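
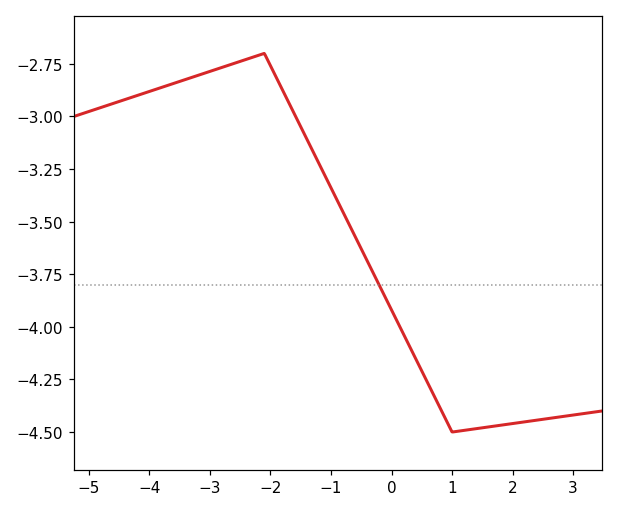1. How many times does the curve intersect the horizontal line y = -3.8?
1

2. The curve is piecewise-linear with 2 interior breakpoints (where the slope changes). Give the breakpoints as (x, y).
(-2.1, -2.7); (1, -4.5)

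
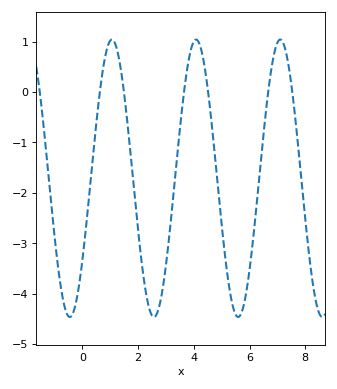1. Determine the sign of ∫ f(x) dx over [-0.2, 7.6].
negative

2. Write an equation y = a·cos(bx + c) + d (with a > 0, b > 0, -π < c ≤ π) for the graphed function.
y = 2.75cos(2.1x - 2.2) - 1.71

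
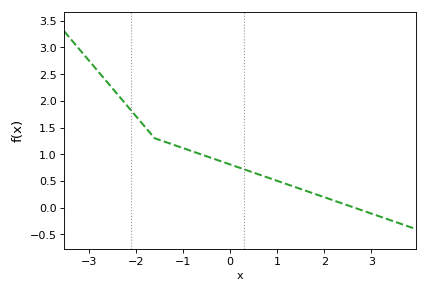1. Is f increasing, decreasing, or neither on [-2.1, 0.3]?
decreasing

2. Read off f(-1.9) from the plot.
1.6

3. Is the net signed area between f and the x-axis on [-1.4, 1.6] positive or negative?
positive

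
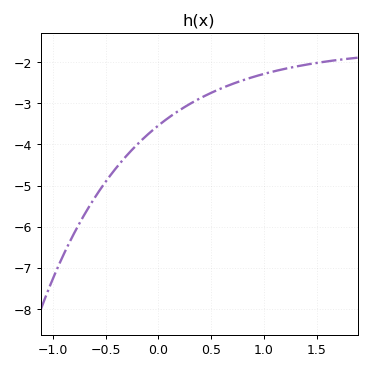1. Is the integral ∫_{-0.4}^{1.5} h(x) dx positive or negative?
negative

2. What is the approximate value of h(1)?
-2.3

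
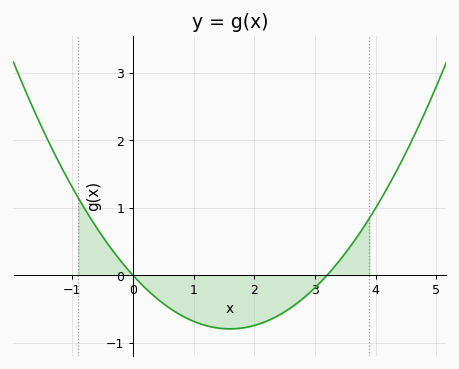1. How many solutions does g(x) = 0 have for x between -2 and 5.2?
2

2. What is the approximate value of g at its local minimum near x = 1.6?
-0.794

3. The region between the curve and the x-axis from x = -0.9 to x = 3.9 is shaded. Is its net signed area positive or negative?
negative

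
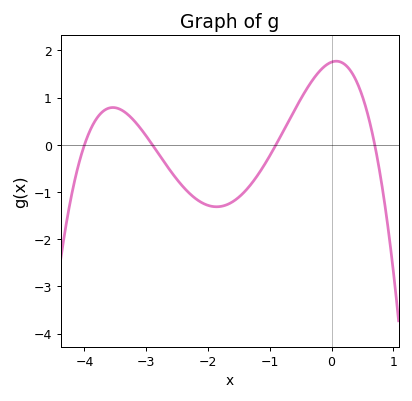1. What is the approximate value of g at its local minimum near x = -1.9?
-1.31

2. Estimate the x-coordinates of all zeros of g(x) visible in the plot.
-4, -2.9, -0.9, 0.7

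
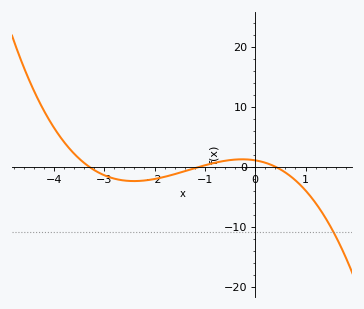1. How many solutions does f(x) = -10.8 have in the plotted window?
1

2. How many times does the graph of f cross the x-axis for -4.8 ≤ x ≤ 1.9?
3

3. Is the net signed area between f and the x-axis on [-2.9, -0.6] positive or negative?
negative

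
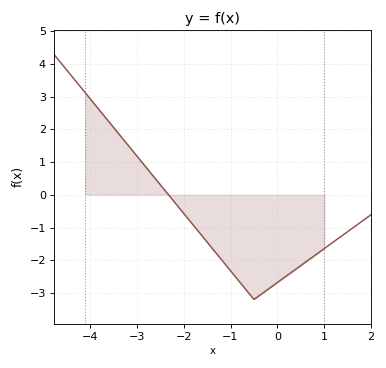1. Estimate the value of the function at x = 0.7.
-2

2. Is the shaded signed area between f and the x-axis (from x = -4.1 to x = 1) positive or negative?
negative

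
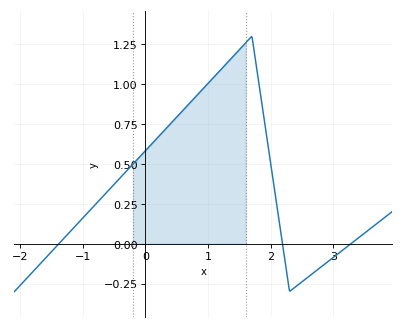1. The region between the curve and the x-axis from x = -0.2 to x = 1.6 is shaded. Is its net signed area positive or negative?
positive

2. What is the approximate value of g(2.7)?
-0.18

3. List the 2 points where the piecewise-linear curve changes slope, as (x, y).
(1.7, 1.3); (2.3, -0.3)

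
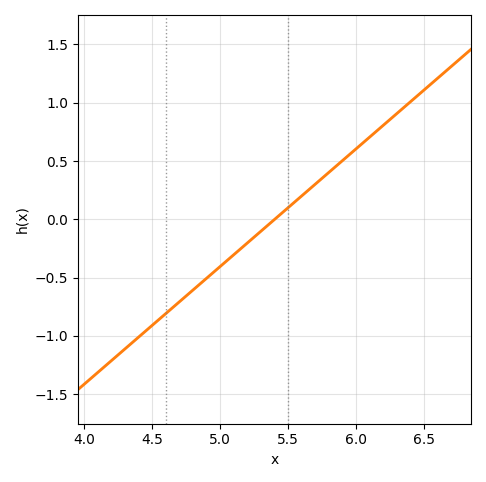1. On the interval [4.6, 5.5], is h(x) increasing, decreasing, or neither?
increasing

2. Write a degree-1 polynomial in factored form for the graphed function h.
y = 1.01(x - 5.4)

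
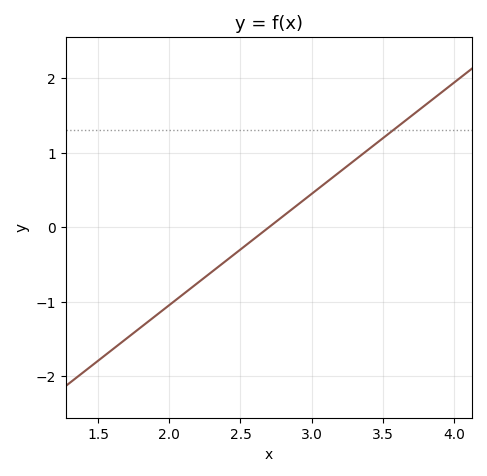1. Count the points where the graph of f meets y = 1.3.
1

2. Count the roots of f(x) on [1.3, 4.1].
1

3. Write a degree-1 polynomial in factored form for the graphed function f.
y = 1.49(x - 2.7)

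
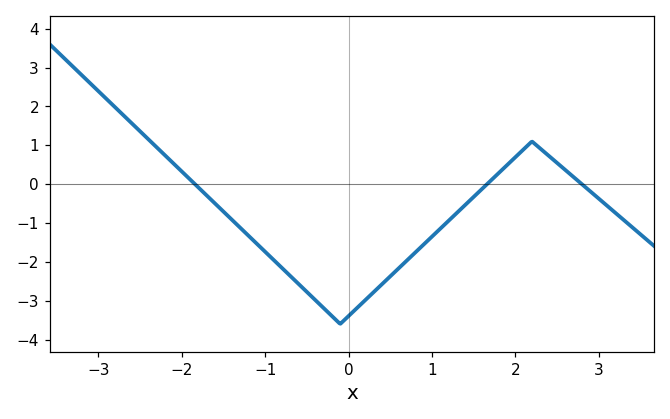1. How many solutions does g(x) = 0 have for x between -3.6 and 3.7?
3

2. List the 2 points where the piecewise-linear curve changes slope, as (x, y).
(-0.1, -3.6); (2.2, 1.1)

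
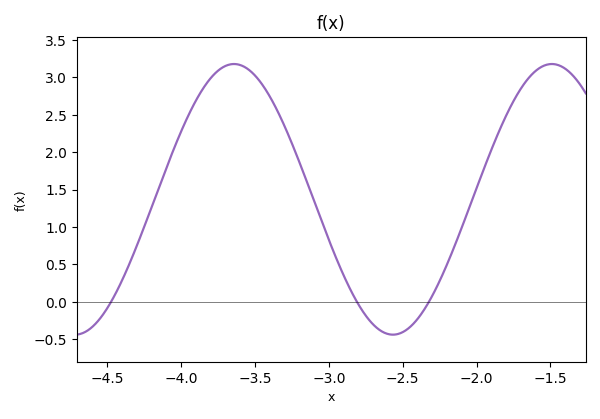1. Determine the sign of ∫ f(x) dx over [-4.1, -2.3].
positive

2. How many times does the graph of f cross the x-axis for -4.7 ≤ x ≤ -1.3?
3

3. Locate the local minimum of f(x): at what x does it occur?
-2.57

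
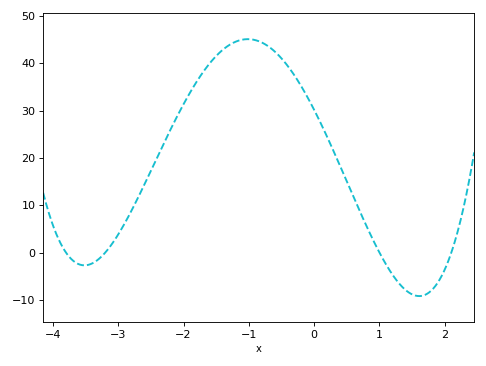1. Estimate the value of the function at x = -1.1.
45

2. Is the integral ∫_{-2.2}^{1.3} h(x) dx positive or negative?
positive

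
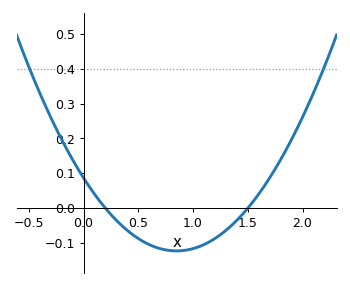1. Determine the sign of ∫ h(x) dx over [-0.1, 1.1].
negative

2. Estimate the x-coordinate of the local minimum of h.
0.85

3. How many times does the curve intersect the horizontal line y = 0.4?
2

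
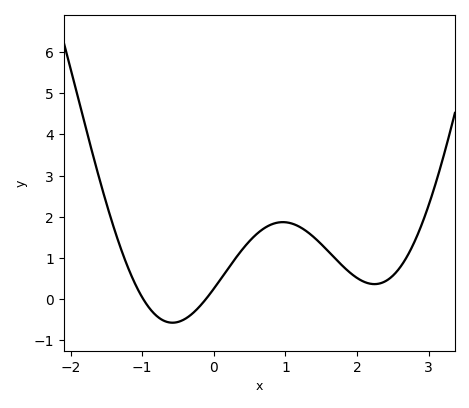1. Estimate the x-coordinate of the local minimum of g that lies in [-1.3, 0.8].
-0.577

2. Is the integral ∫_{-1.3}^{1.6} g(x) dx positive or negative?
positive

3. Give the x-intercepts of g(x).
-0.987, -0.11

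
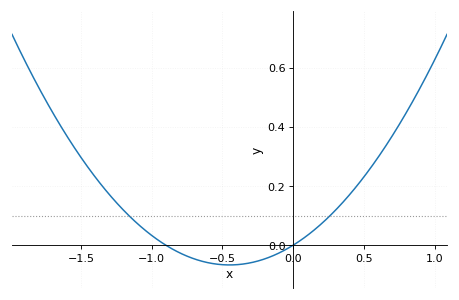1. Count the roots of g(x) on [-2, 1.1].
2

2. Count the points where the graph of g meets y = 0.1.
2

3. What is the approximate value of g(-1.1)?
0.08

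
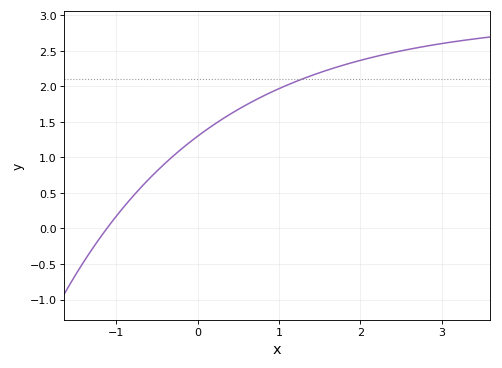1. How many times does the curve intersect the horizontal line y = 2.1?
1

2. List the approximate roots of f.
-1.12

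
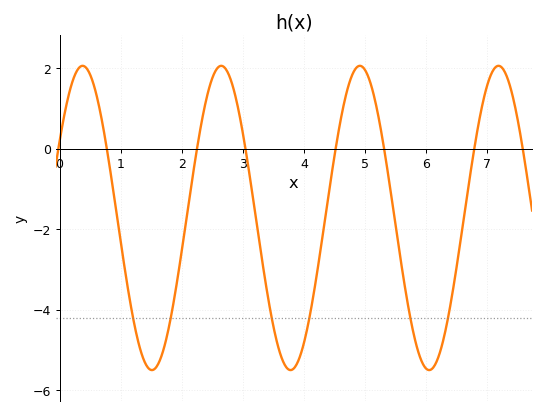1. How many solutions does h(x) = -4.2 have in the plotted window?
6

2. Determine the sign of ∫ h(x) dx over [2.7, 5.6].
negative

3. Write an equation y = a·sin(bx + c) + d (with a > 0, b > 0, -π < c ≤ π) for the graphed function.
y = 3.78sin(2.8x + 0.53) - 1.72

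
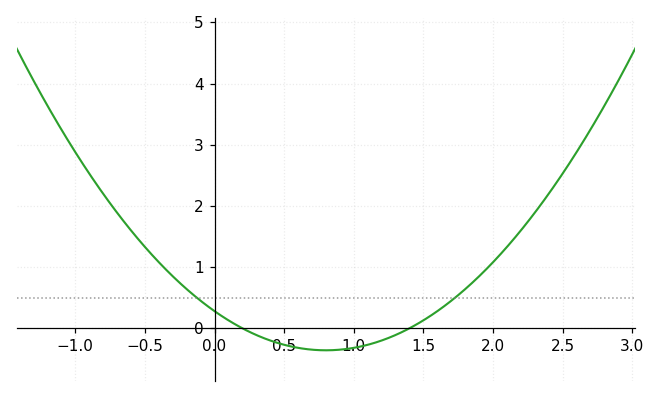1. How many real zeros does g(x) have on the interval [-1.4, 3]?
2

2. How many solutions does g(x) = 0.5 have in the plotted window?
2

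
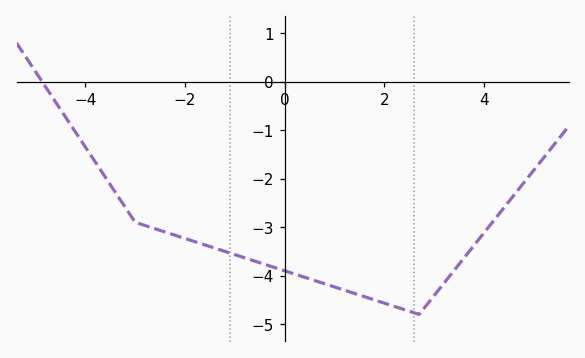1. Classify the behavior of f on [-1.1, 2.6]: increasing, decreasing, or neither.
decreasing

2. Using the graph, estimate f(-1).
-3.6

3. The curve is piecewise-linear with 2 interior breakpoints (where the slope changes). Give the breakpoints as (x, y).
(-3, -2.9); (2.7, -4.8)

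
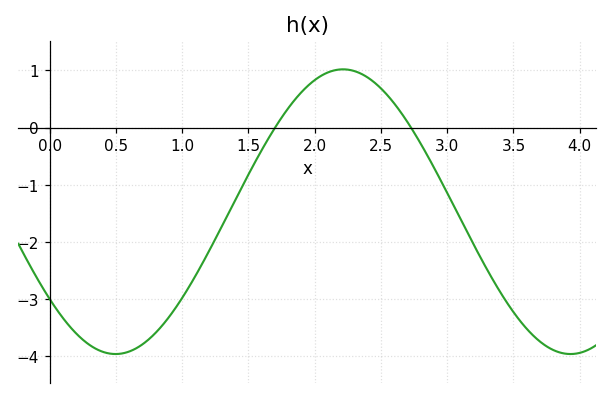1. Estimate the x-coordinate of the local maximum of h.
2.21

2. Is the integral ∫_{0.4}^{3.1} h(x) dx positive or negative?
negative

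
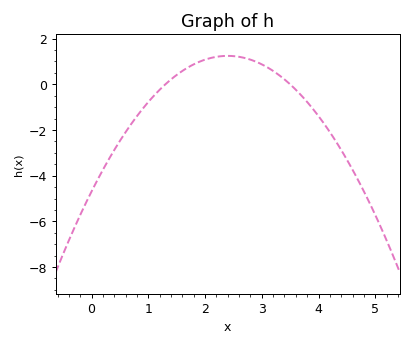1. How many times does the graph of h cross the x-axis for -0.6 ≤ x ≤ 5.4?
2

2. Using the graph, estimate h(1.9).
0.989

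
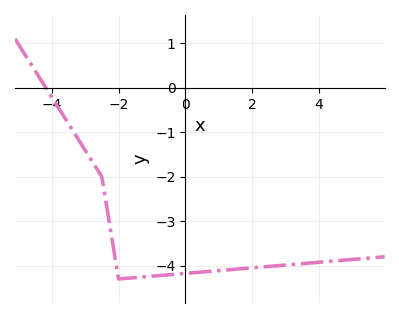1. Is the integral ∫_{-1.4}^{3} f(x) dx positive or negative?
negative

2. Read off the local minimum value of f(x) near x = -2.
-4.3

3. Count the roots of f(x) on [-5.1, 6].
1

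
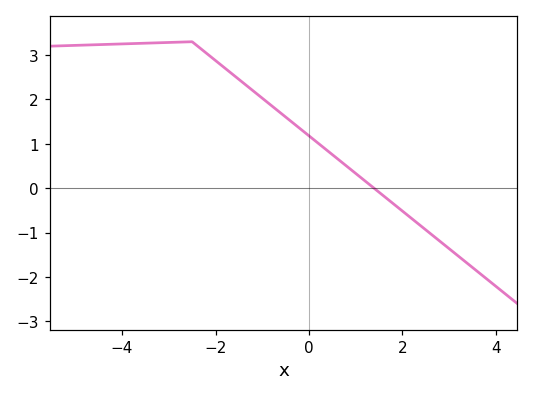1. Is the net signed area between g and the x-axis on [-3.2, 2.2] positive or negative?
positive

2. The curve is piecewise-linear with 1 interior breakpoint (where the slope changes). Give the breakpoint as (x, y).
(-2.5, 3.3)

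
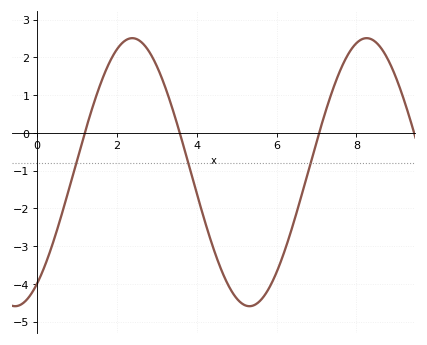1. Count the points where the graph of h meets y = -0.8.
3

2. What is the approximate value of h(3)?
1.77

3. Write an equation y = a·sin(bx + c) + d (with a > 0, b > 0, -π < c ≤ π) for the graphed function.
y = 3.55sin(1.07x - 0.98) - 1.04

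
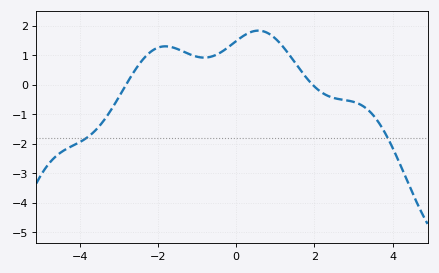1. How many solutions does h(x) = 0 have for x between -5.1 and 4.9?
2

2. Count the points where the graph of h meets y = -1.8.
2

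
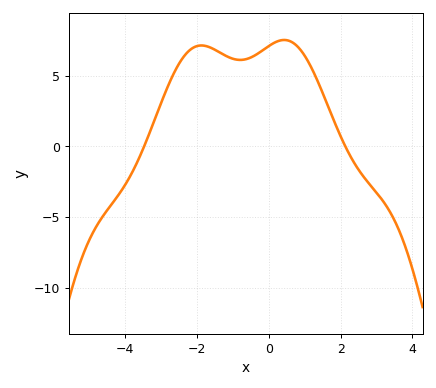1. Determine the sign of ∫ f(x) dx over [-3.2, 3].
positive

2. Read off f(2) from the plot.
0.709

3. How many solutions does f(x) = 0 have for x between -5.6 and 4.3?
2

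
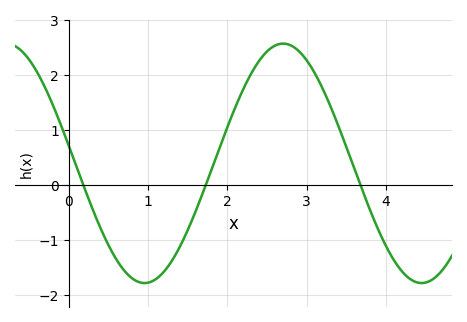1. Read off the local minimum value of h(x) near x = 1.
-1.79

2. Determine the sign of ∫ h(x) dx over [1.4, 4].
positive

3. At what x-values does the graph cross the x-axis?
0.184, 1.73, 3.67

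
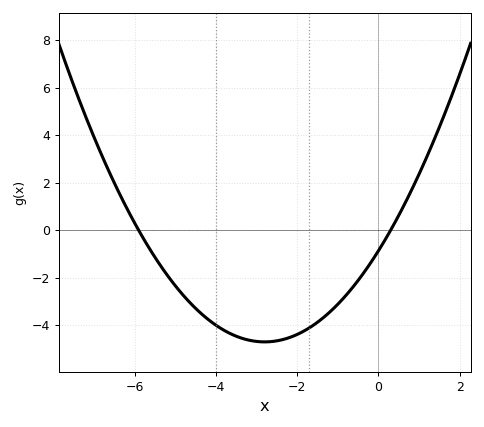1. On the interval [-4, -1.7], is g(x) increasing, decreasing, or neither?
neither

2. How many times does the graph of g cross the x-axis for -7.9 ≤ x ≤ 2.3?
2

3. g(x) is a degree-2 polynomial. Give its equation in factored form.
y = 0.49(x + 5.9)(x - 0.3)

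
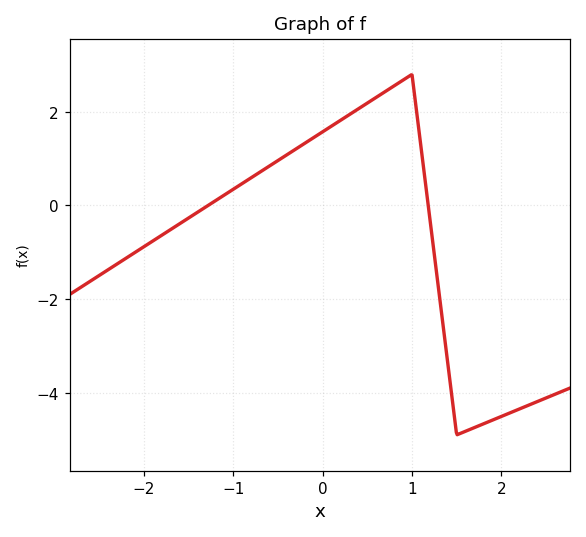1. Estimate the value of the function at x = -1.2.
0.102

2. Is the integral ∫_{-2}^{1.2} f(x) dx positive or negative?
positive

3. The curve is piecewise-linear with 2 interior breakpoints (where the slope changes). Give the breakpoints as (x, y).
(1, 2.8); (1.5, -4.9)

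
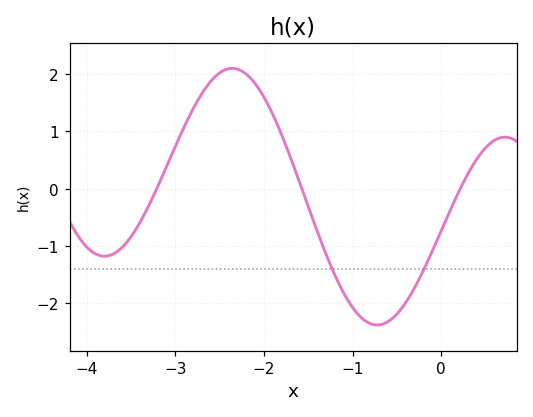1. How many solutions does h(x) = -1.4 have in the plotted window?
2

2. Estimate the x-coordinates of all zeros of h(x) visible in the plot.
-3.21, -1.57, 0.217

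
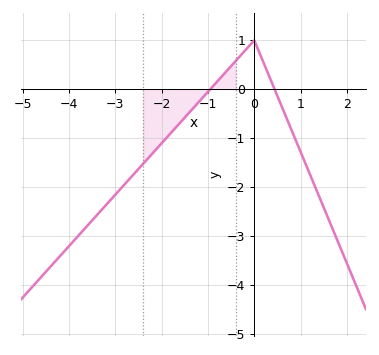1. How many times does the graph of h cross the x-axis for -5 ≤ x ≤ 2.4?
2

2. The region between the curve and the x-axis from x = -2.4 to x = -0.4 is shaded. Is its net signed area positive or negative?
negative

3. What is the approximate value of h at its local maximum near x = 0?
1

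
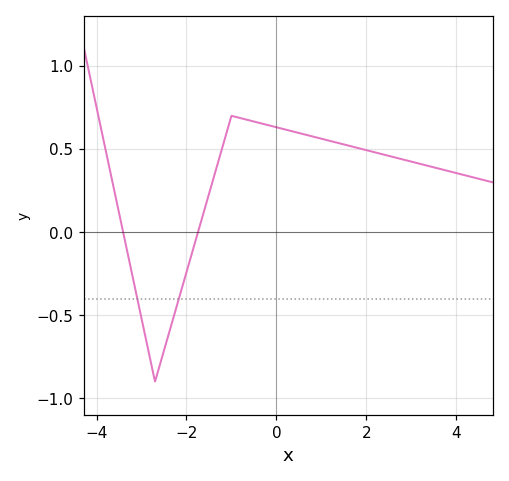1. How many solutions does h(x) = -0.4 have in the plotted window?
2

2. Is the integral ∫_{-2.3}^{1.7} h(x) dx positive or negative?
positive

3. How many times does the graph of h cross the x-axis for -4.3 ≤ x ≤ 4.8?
2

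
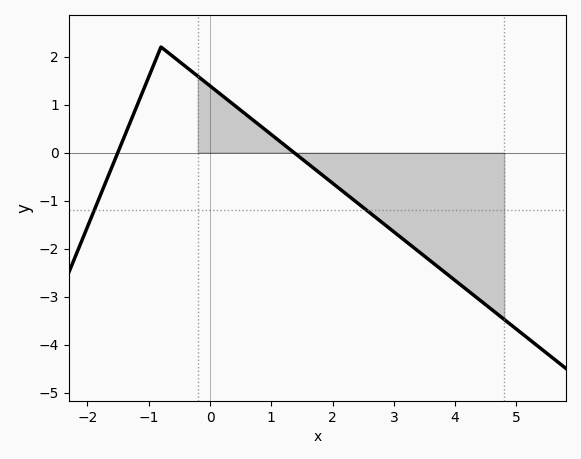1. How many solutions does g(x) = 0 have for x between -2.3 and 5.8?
2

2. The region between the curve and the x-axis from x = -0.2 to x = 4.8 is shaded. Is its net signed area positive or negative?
negative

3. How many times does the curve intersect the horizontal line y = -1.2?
2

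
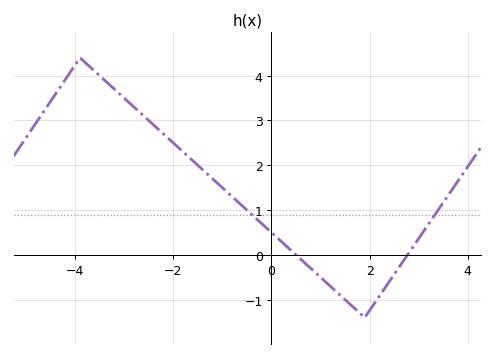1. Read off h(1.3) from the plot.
-0.8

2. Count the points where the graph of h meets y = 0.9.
2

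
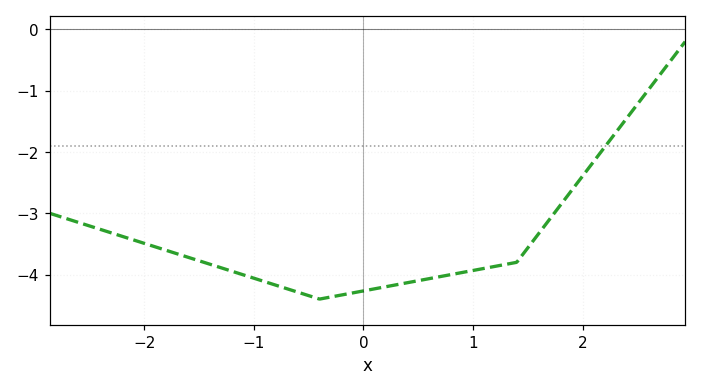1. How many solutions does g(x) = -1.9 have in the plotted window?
1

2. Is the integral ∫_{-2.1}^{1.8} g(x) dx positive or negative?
negative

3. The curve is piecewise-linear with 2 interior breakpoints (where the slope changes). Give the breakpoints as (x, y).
(-0.4, -4.4); (1.4, -3.8)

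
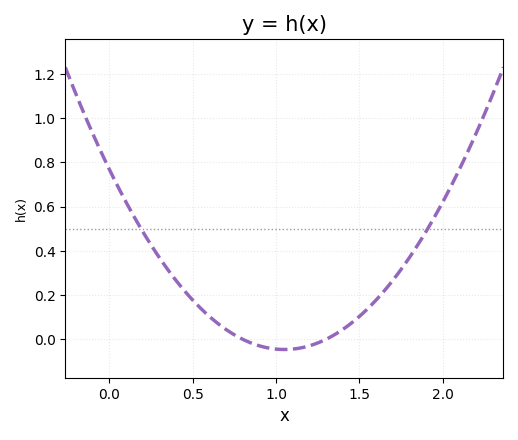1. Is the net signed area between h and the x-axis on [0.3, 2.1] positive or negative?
positive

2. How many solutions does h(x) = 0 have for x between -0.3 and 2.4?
2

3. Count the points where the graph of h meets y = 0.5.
2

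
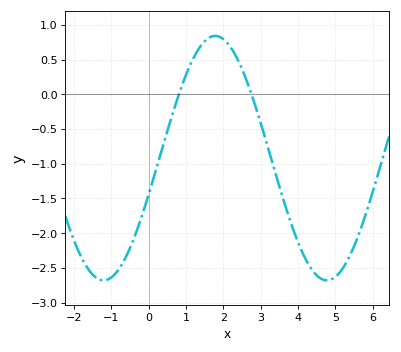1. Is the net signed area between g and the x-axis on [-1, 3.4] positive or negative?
negative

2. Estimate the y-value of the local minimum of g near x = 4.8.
-2.68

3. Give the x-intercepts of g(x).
0.811, 2.76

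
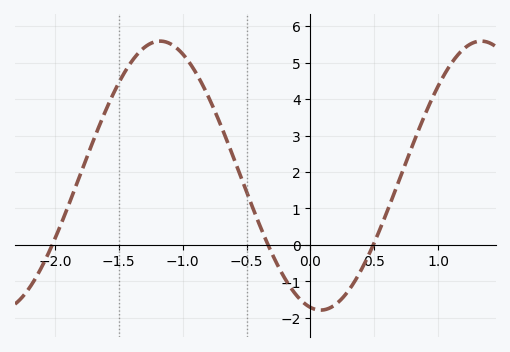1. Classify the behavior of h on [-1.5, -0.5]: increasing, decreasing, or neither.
neither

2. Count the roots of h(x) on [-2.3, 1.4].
3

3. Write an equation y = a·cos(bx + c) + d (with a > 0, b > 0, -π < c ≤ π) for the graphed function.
y = 3.69cos(2.5x + 2.94) + 1.9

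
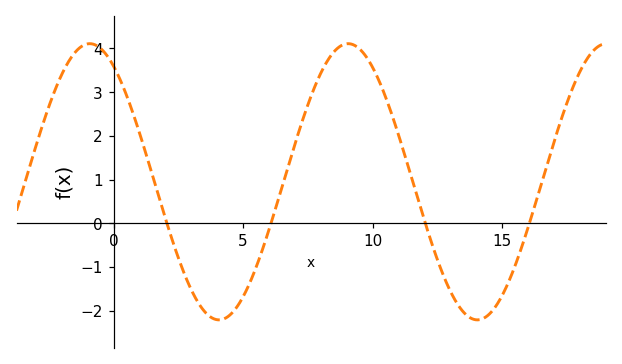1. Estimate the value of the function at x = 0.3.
3.22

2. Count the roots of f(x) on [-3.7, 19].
4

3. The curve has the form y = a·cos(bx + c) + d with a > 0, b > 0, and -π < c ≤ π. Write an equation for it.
y = 3.16cos(0.63x + 0.58) + 0.95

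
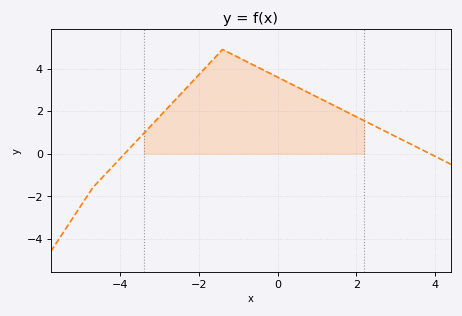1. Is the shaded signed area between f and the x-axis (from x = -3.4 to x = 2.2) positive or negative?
positive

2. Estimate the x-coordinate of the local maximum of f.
-1.4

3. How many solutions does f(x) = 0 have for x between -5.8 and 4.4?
2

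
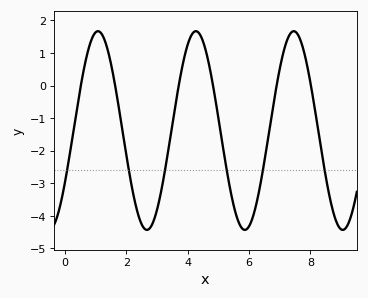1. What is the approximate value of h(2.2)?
-3.2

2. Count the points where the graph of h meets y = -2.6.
6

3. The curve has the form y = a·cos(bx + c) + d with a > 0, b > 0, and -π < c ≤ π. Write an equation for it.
y = 3.05cos(2x - 2.1) - 1.38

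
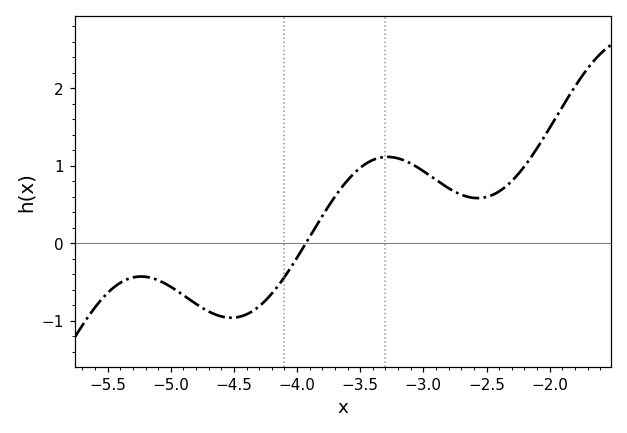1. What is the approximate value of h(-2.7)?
0.6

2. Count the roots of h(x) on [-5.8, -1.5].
1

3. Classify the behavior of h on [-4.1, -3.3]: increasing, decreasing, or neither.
increasing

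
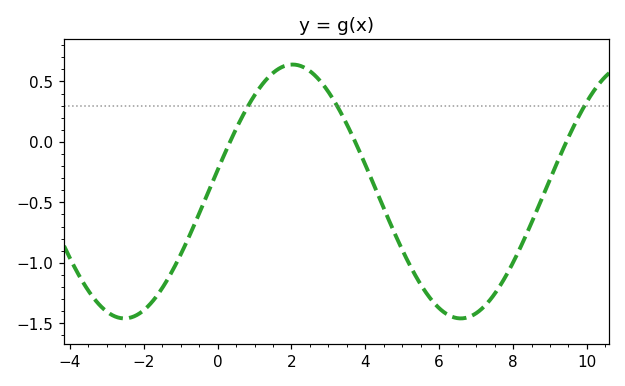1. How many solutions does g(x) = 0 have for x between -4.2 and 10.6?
3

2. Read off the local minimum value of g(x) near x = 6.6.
-1.45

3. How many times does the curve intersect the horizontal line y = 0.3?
3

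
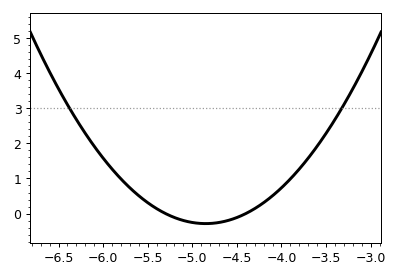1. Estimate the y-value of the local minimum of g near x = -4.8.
-0.3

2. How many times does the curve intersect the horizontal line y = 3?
2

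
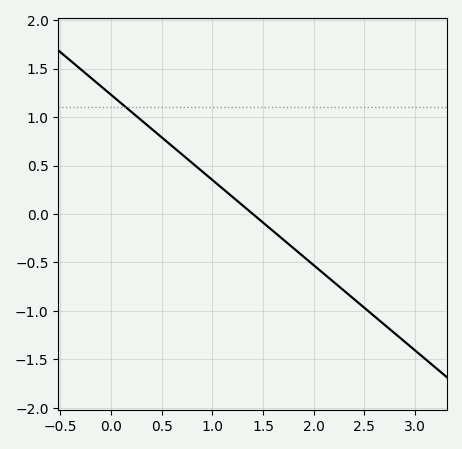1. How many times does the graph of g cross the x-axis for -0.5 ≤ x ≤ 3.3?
1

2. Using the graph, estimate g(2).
-0.528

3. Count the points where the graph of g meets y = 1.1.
1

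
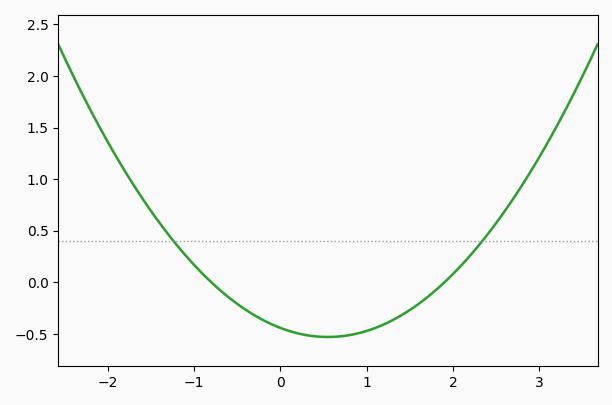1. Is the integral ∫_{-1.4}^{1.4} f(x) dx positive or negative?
negative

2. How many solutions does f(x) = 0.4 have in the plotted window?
2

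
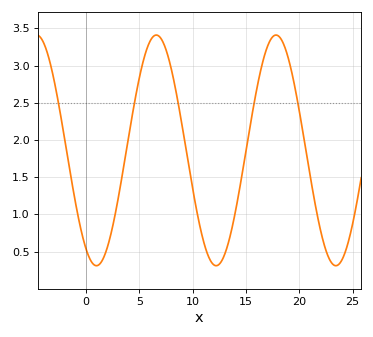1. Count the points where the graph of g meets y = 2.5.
5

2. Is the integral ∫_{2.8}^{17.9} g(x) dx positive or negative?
positive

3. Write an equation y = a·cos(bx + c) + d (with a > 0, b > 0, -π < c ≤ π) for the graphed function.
y = 1.55cos(0.56x + 2.6) + 1.86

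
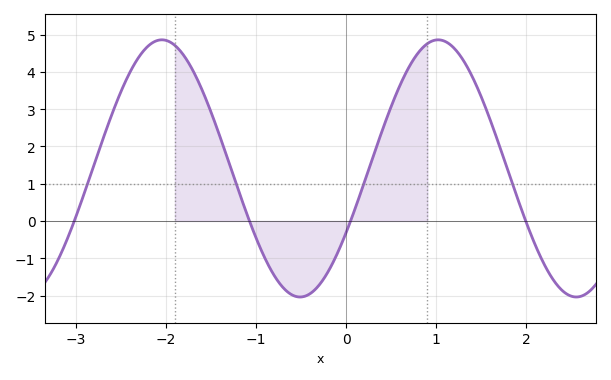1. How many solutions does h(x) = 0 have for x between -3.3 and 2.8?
4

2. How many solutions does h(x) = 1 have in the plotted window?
4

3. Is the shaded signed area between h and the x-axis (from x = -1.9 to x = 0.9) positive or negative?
positive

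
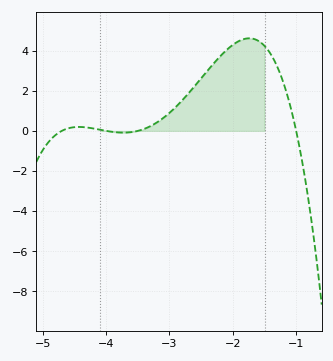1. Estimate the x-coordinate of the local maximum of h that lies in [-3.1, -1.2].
-1.74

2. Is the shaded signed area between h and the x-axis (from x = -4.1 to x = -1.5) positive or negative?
positive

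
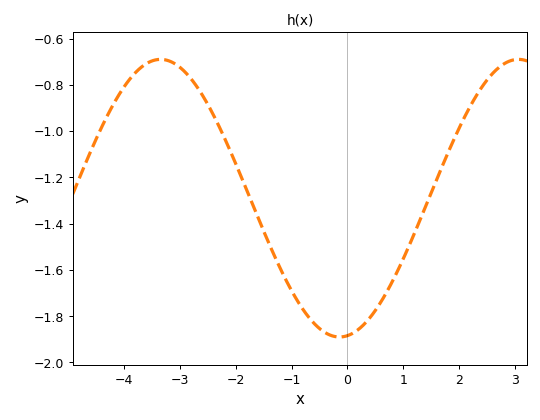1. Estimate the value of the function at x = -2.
-1.14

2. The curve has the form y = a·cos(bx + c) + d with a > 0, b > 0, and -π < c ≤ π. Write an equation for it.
y = 0.6cos(0.98x - 3) - 1.29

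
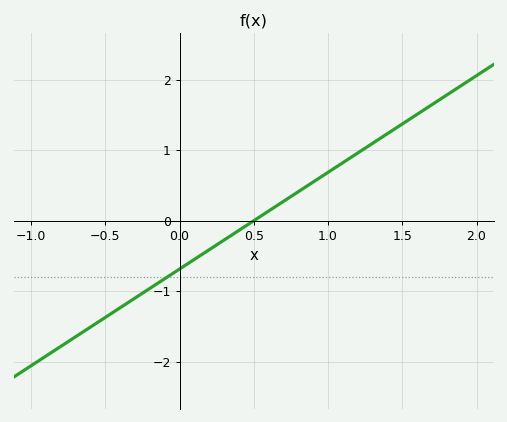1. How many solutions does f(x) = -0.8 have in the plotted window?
1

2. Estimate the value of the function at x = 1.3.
1.1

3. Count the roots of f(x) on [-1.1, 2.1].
1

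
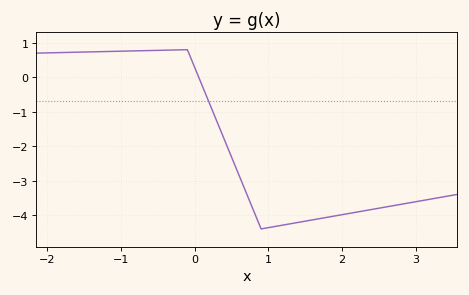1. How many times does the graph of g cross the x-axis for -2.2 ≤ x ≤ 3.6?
1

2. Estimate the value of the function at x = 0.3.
-1.28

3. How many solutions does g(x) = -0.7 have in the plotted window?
1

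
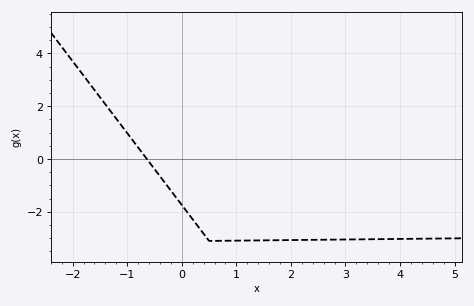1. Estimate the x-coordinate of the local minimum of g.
0.502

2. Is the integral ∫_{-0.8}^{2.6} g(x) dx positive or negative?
negative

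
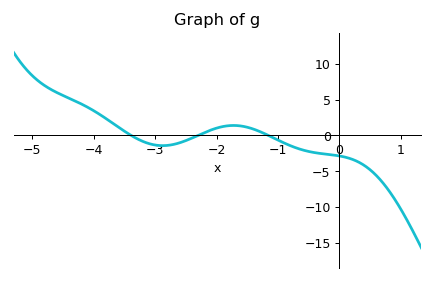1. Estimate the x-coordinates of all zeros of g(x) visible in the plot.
-3.39, -2.3, -1.16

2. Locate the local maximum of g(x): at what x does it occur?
-1.72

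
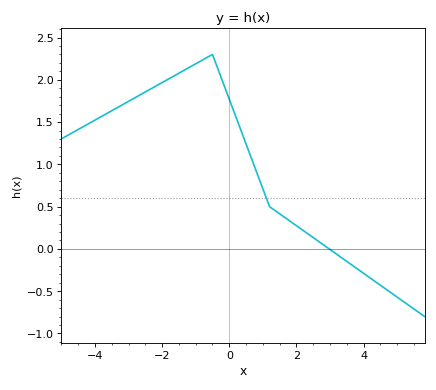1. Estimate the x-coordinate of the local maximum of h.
-0.502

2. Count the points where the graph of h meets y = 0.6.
1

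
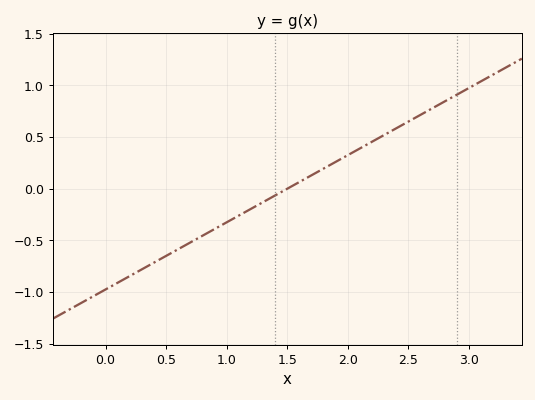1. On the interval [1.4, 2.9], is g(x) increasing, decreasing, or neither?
increasing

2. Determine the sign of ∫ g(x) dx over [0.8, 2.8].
positive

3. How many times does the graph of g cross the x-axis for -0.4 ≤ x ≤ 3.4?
1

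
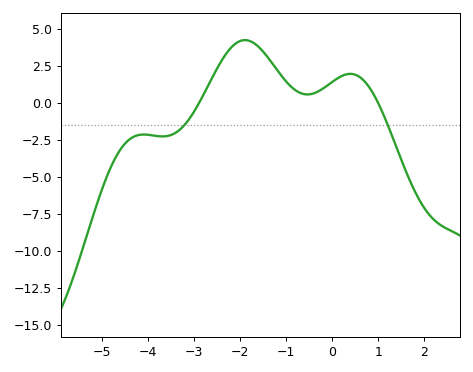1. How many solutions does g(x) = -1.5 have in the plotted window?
2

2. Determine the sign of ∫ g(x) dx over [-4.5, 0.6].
positive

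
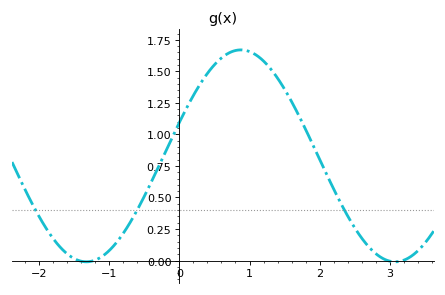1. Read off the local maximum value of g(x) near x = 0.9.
1.67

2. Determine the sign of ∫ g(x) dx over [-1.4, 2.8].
positive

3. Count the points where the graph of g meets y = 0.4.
3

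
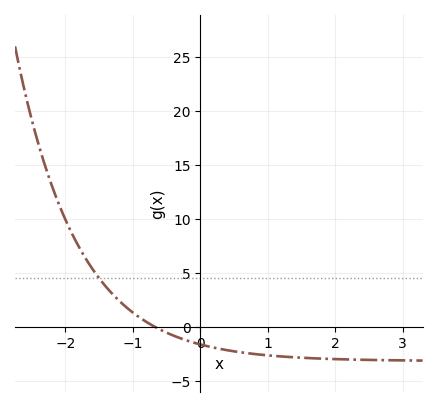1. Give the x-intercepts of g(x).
-0.663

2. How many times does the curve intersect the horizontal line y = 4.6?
1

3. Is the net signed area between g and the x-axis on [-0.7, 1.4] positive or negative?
negative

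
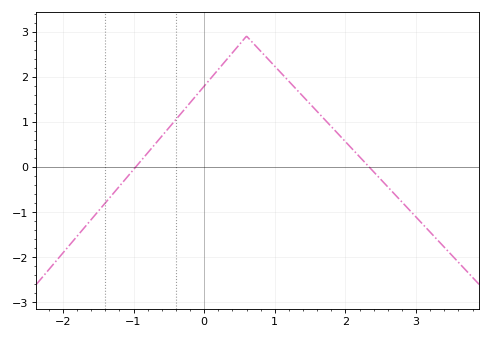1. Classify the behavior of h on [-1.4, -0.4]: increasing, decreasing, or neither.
increasing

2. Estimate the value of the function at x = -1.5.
-1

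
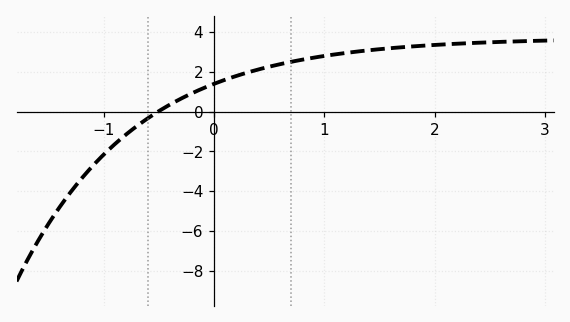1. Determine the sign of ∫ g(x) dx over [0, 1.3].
positive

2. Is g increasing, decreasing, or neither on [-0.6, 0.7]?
increasing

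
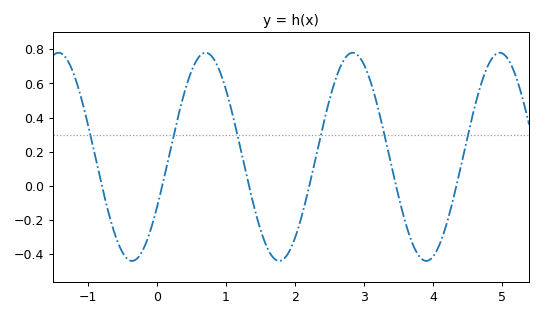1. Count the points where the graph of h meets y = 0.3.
6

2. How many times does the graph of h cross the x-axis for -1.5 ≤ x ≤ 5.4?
6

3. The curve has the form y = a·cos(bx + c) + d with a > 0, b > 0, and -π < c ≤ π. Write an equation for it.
y = 0.61cos(2.95x - 2.09) + 0.17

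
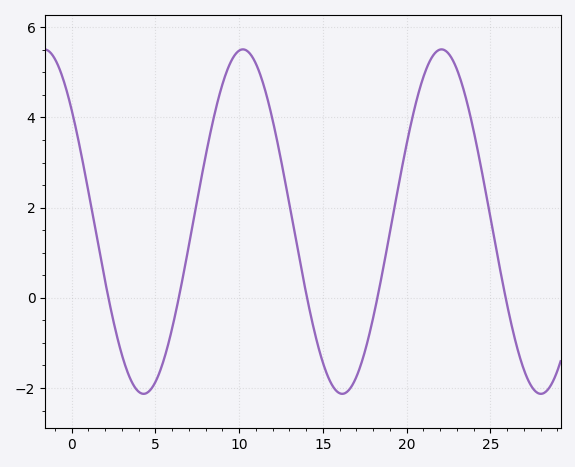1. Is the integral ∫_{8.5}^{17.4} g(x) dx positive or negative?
positive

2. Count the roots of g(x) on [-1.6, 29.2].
5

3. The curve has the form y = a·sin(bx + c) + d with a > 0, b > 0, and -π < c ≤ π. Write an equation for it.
y = 3.82sin(0.53x + 2.43) + 1.69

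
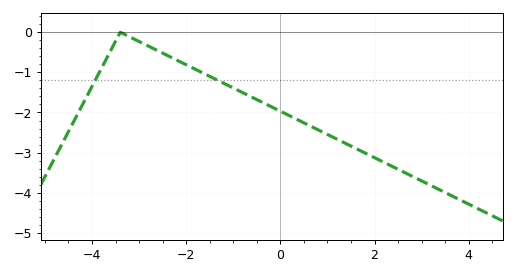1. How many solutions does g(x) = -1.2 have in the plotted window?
2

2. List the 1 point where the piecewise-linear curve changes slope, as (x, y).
(-3.4, 0)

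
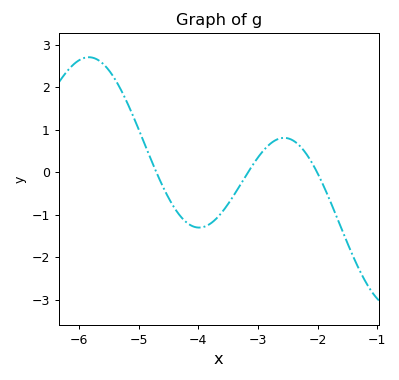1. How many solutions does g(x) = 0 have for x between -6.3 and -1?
3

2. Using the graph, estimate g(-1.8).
-0.638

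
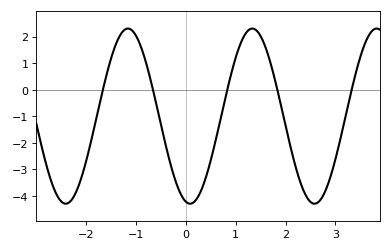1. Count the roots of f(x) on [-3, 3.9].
5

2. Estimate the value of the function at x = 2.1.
-2.16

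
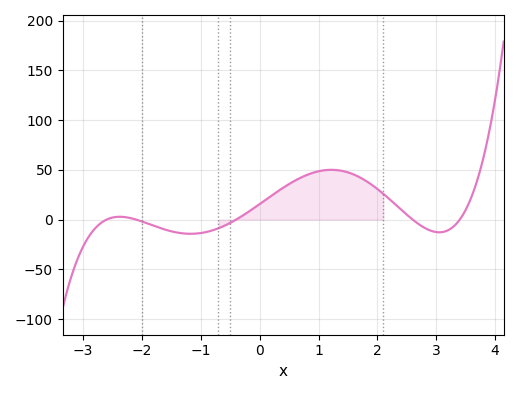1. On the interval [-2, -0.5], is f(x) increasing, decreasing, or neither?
neither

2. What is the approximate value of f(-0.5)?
-5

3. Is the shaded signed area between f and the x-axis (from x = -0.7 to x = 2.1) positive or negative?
positive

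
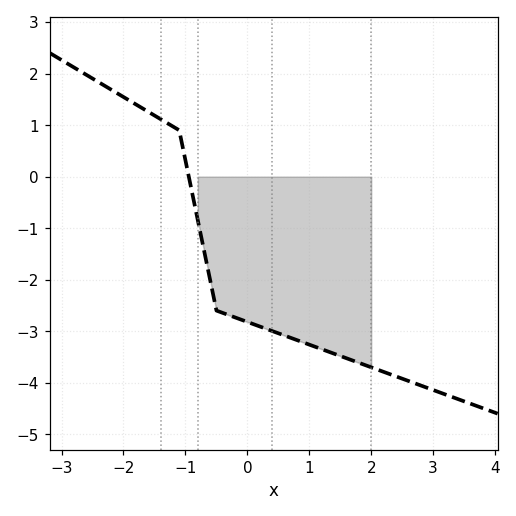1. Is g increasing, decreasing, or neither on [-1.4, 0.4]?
decreasing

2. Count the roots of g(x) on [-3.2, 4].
1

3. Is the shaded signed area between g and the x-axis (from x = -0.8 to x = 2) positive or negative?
negative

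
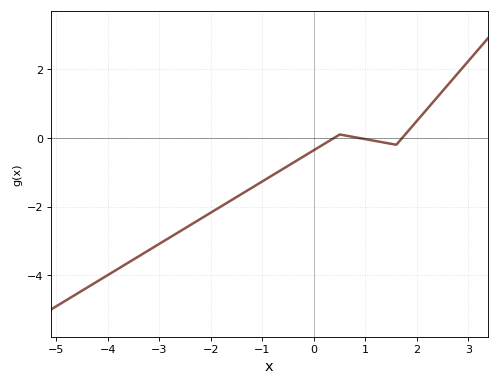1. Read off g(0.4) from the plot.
0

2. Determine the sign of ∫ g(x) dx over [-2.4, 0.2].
negative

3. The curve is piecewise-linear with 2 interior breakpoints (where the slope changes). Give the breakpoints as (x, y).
(0.5, 0.1); (1.6, -0.2)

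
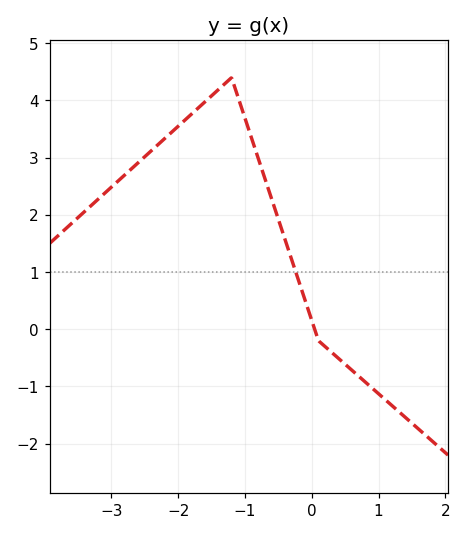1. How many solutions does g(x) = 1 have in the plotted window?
1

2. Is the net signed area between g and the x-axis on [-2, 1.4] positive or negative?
positive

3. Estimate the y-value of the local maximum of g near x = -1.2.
4.4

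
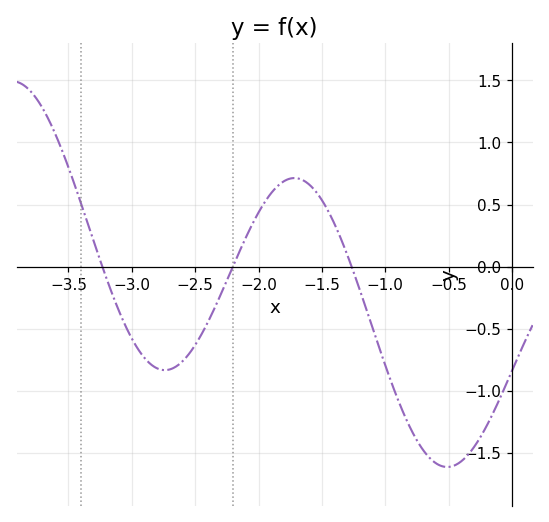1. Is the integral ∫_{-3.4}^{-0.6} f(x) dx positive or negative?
negative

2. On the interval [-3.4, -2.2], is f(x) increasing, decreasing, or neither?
neither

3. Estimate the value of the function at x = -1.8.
0.7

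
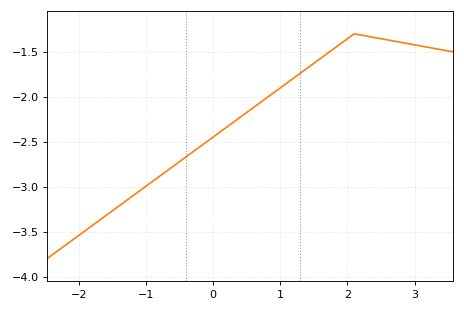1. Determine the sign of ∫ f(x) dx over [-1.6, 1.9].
negative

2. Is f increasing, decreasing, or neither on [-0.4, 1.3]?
increasing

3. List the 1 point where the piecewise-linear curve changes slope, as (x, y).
(2.1, -1.3)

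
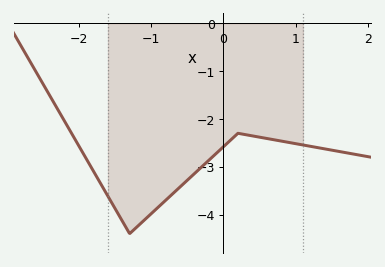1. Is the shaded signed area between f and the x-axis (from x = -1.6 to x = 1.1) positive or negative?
negative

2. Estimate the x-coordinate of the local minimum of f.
-1.3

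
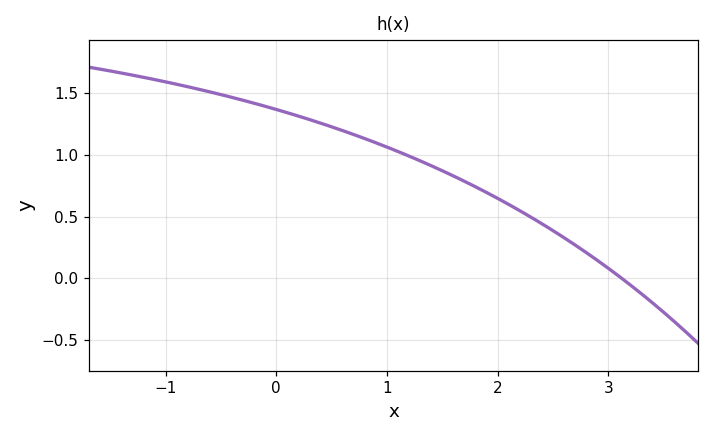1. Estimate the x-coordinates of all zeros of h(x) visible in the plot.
3.1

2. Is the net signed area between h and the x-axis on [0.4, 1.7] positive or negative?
positive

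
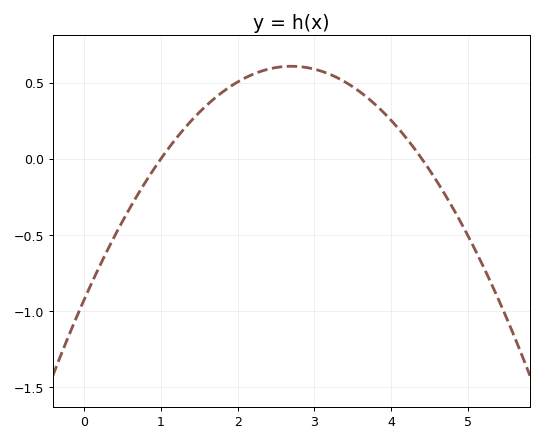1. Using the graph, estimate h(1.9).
0.45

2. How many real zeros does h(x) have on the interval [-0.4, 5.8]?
2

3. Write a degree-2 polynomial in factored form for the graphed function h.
y = -0.21(x - 1)(x - 4.4)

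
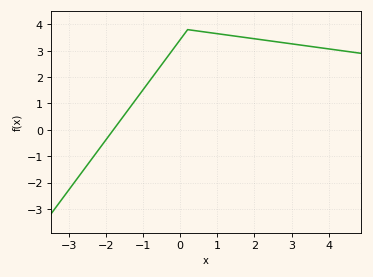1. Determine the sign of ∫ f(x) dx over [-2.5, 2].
positive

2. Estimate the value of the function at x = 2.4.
3.4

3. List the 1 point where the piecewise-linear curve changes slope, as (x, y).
(0.2, 3.8)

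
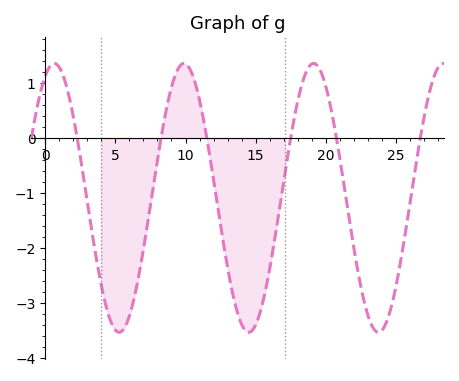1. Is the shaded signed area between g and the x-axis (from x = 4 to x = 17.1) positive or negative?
negative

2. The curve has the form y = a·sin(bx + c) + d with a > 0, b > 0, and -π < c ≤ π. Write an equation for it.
y = 2.45sin(0.68x + 1.1) - 1.09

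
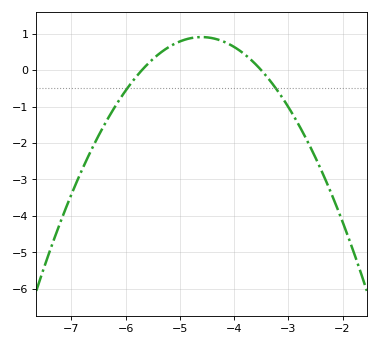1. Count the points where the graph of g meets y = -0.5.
2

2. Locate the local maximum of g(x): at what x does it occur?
-4.6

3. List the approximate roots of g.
-5.7, -3.5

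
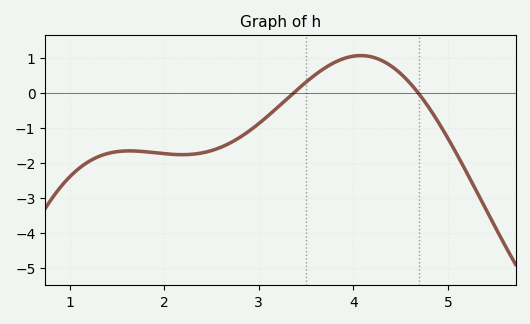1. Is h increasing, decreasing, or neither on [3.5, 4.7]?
neither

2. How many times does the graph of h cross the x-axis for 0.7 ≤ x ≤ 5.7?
2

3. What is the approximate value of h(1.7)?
-1.65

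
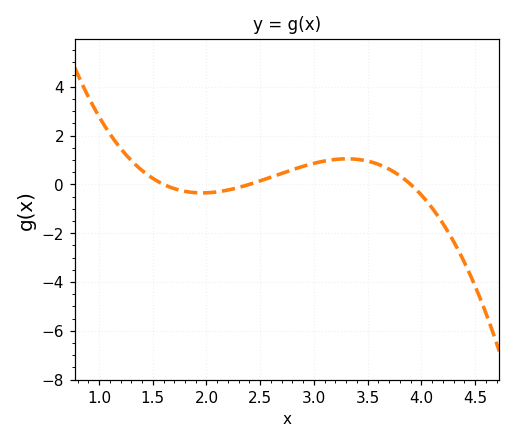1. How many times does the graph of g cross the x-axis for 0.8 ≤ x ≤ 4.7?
3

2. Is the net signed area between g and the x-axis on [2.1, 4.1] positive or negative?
positive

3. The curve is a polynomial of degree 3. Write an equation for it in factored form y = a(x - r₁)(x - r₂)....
y = -1.14(x - 1.6)(x - 2.4)(x - 3.9)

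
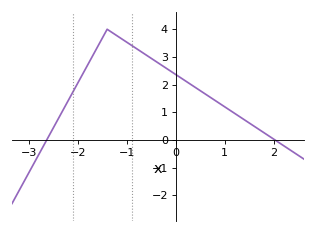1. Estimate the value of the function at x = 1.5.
0.615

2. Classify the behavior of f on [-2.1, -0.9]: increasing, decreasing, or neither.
neither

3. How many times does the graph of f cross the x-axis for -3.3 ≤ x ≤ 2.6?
2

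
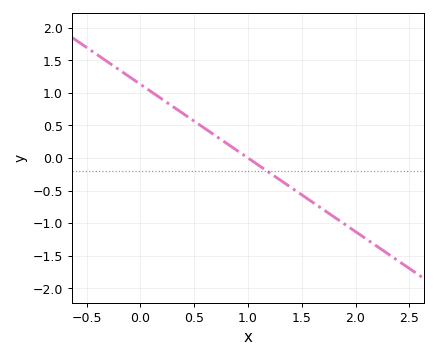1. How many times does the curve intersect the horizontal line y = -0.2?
1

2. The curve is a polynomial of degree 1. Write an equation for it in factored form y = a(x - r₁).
y = -1.13(x - 1)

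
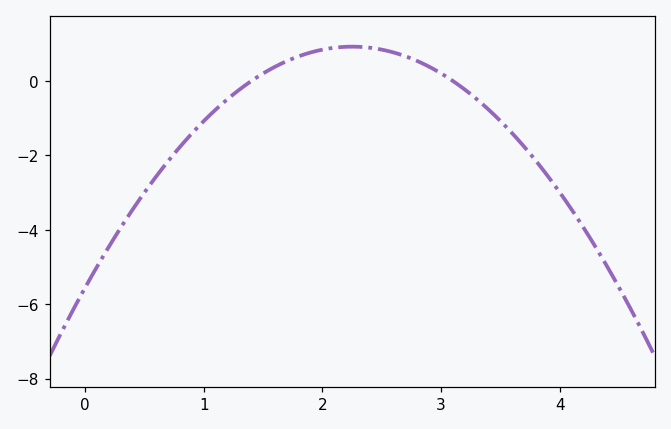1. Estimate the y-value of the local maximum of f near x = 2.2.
0.925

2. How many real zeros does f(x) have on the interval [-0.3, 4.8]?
2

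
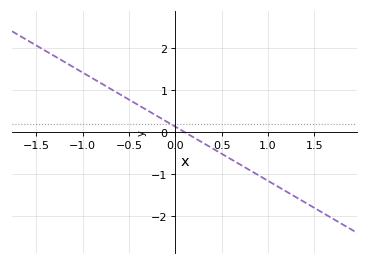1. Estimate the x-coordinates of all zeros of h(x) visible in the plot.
0.1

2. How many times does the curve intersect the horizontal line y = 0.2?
1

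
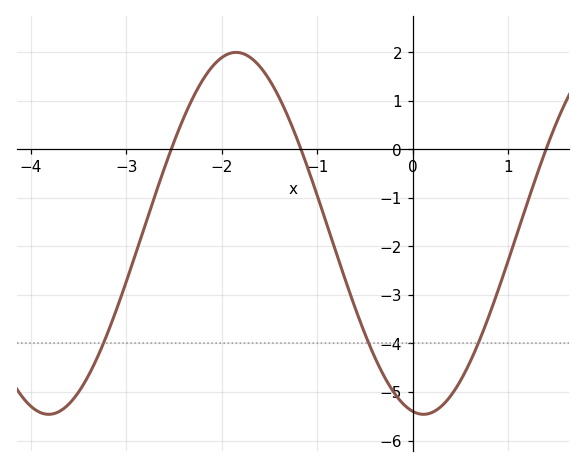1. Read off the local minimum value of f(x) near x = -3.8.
-5.5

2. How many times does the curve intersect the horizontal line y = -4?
3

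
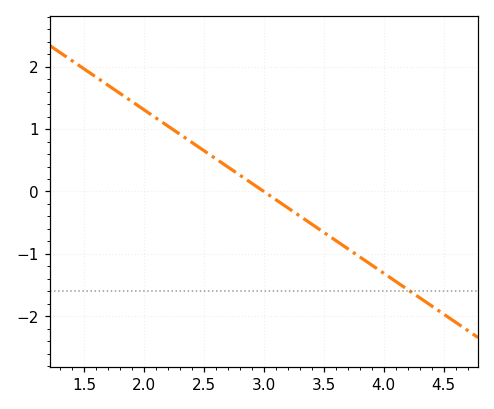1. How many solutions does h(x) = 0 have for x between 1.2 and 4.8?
1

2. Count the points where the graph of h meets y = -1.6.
1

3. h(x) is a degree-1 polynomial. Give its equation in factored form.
y = -1.31(x - 3)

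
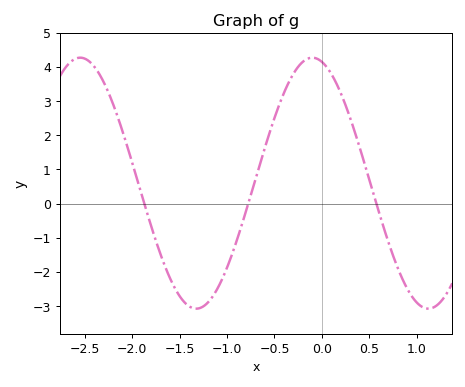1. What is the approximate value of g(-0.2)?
4.2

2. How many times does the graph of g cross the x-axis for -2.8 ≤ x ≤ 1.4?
3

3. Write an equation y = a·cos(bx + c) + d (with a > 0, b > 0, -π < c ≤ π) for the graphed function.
y = 3.67cos(2.6x + 0.26) + 0.6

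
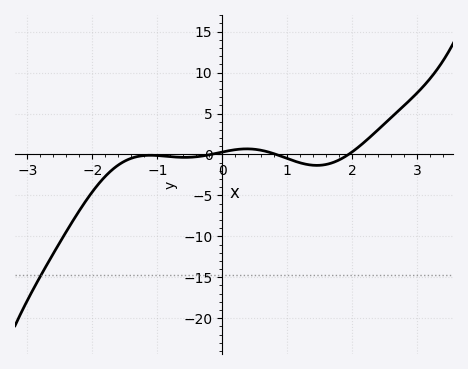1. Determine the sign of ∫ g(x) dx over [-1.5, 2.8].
positive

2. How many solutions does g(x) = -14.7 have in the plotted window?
1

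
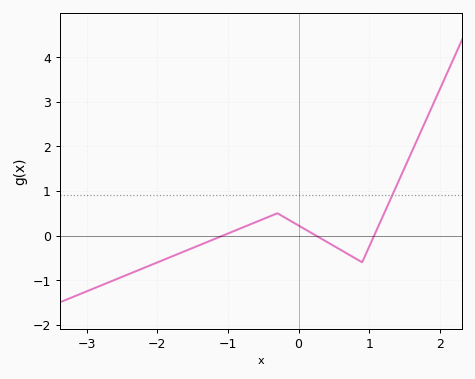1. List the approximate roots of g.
-1.1, 0.2, 1.1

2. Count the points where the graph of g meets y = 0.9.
1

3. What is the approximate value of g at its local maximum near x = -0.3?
0.5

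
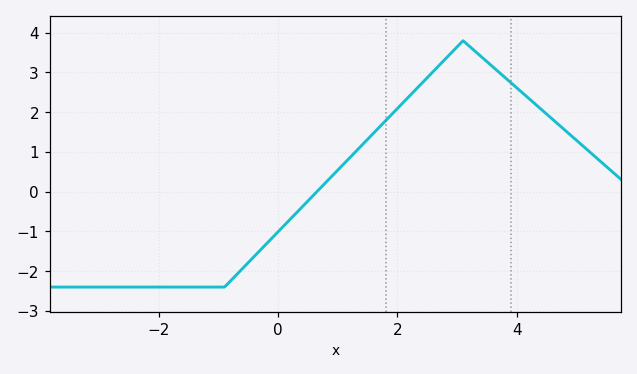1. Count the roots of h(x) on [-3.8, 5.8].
1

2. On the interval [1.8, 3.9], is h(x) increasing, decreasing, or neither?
neither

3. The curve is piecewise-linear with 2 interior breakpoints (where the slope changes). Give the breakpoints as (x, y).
(-0.9, -2.4); (3.1, 3.8)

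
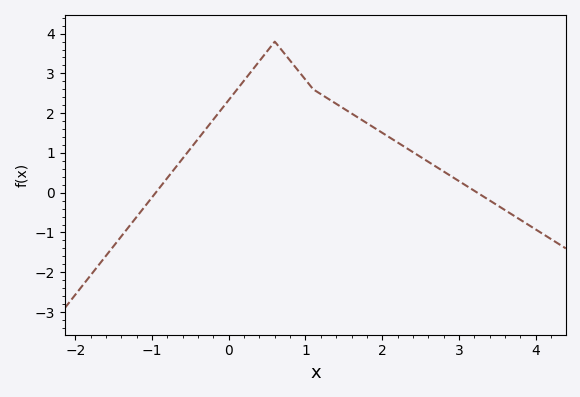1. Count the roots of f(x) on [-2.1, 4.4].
2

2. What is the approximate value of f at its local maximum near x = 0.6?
3.8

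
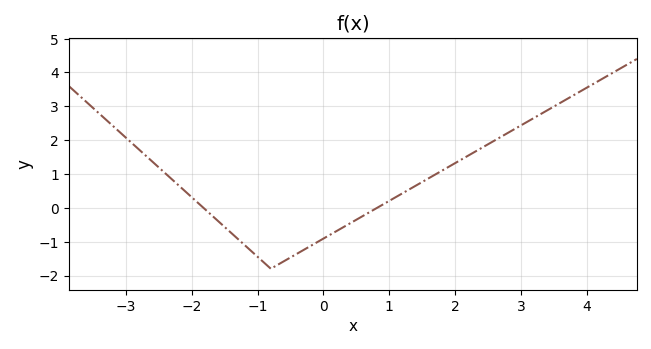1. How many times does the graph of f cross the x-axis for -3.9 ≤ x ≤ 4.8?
2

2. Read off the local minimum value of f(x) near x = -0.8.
-1.8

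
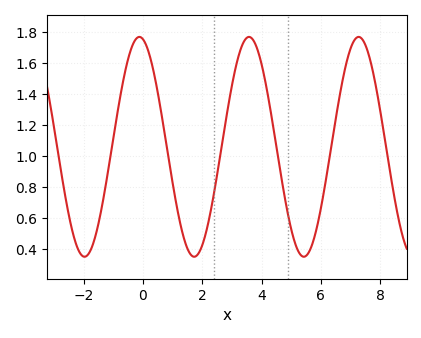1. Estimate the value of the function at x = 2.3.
0.66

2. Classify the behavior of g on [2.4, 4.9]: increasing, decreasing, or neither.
neither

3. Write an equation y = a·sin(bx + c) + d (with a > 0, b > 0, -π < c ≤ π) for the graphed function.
y = 0.71sin(1.7x + 1.8) + 1.06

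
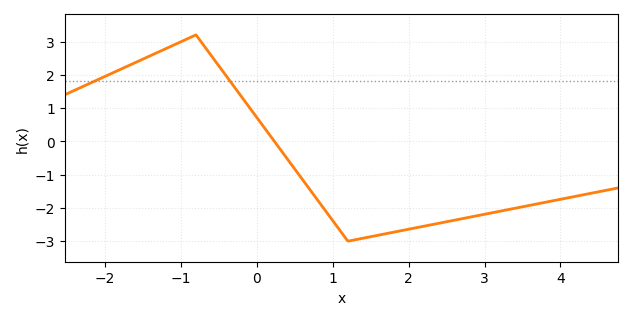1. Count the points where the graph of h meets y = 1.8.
2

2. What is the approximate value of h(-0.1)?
1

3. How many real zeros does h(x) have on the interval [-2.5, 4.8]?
1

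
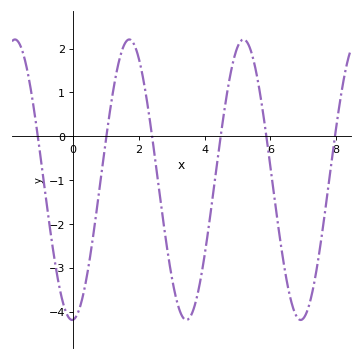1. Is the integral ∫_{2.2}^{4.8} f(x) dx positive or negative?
negative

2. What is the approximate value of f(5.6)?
1.3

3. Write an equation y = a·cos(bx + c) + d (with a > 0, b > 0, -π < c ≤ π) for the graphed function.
y = 3.2cos(1.8x - 3.1) - 0.99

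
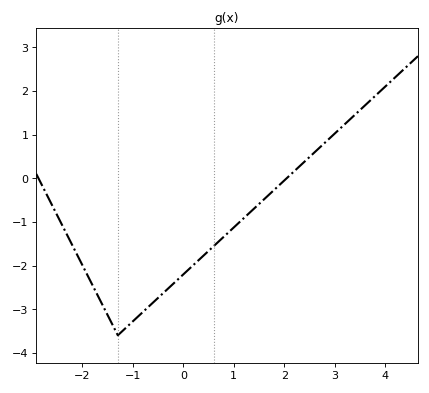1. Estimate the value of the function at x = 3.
1.03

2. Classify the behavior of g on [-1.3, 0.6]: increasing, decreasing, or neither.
increasing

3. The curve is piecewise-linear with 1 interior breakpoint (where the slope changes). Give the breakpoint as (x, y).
(-1.3, -3.6)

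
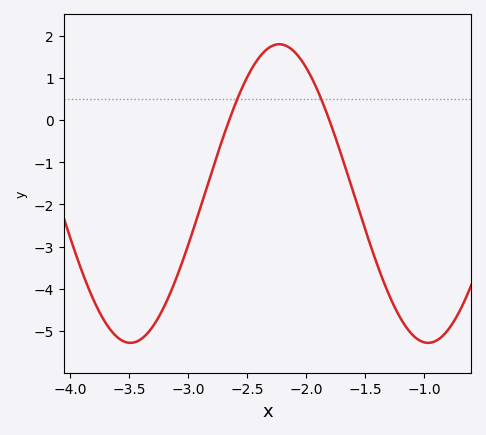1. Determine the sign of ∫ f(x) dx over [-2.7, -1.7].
positive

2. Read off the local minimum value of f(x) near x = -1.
-5.3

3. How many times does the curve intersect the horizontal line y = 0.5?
2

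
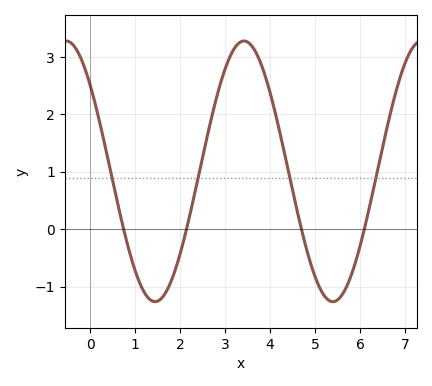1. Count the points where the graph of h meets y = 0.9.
4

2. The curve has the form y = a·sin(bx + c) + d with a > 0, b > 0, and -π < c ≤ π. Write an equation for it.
y = 2.27sin(1.6x + 2.4) + 1.01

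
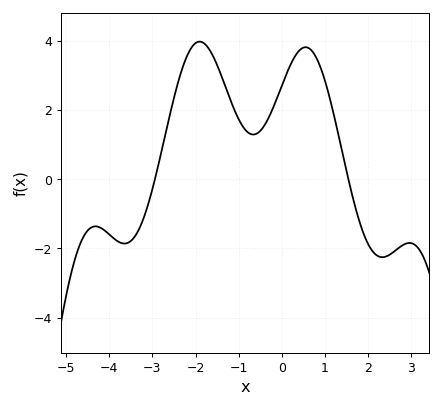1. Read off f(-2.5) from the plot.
2.4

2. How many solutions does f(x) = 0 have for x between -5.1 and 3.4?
2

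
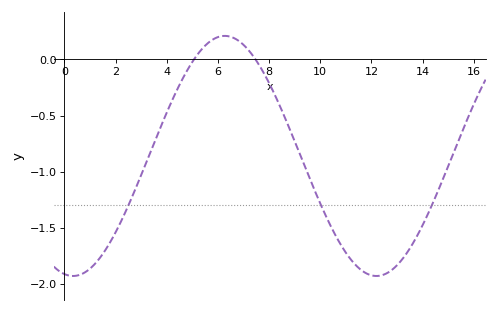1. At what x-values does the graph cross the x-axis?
5, 7.4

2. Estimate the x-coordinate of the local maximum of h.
6.2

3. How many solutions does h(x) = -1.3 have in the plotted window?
3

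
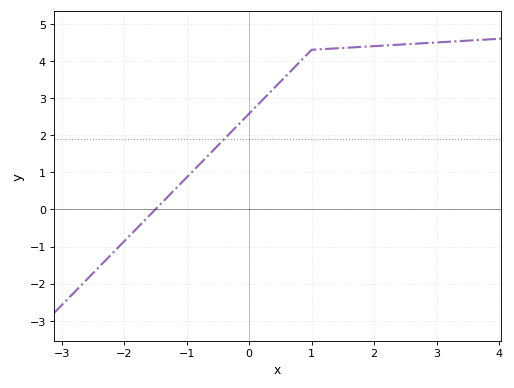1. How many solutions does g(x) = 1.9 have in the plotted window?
1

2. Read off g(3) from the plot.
4.5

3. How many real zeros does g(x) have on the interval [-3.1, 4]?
1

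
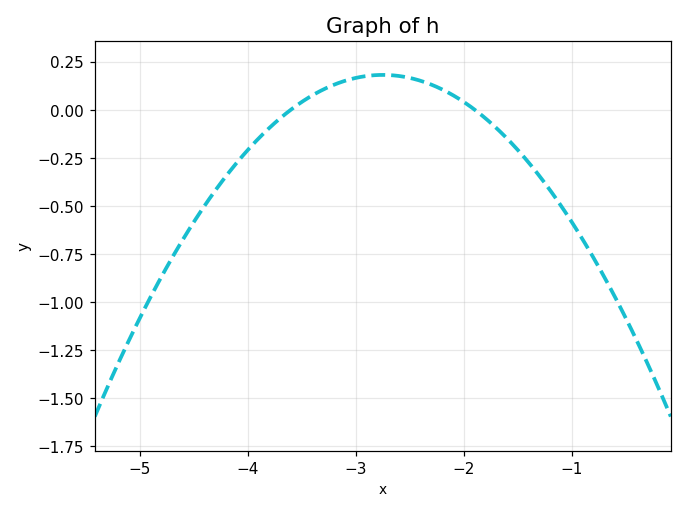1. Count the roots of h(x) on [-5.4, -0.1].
2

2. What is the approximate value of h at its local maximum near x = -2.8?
0.2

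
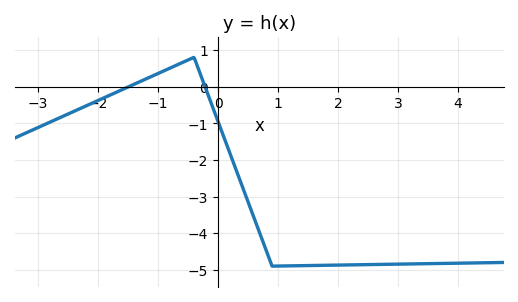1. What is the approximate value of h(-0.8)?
0.505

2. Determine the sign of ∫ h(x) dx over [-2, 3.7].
negative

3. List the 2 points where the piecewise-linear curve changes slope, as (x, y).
(-0.4, 0.8); (0.9, -4.9)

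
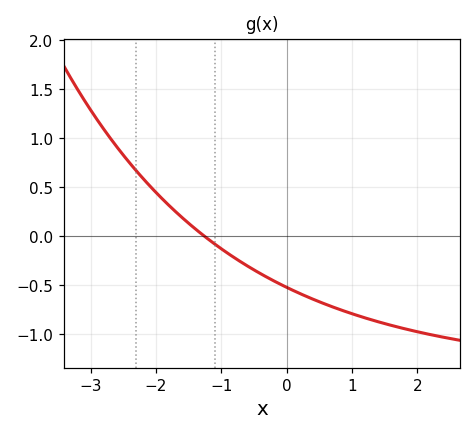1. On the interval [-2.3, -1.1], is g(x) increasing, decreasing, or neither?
decreasing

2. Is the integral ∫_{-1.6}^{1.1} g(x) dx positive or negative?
negative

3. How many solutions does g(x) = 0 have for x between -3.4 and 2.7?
1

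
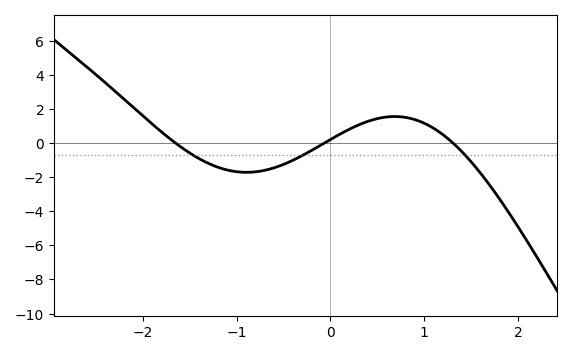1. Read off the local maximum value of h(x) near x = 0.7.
1.56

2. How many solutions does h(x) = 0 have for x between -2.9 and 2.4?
3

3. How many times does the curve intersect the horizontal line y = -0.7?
3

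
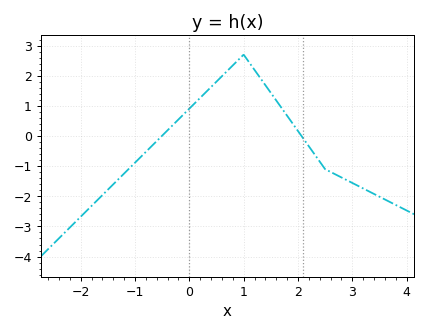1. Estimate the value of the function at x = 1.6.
1.18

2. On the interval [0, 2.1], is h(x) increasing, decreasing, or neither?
neither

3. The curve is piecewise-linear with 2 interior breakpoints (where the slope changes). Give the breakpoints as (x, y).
(1, 2.7); (2.5, -1.1)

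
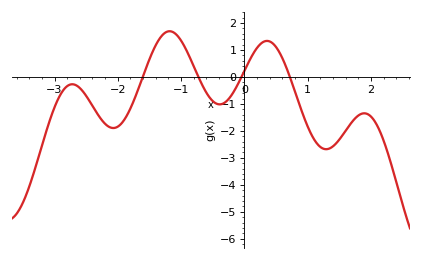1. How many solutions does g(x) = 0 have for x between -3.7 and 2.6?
4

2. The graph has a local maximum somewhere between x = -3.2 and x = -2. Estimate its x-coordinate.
-2.7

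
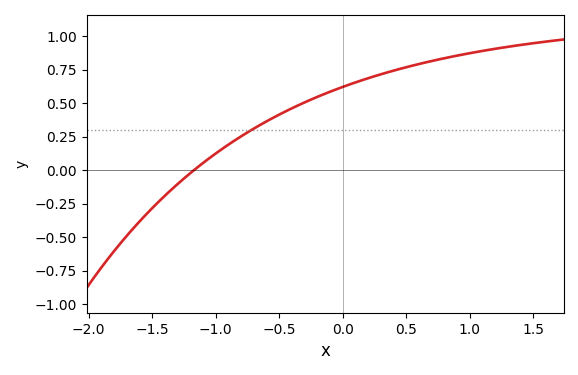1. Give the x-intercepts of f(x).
-1.17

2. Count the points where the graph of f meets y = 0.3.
1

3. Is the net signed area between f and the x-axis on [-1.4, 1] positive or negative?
positive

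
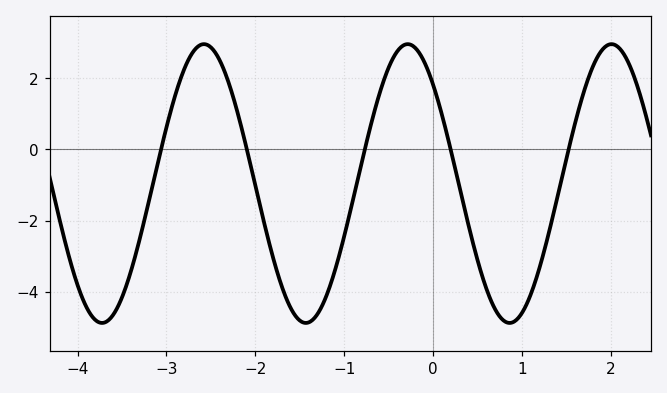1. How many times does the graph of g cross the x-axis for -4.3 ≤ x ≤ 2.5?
5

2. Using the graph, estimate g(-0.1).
2.4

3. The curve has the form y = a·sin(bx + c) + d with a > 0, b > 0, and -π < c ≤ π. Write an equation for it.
y = 3.92sin(2.7x + 2.4) - 0.96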